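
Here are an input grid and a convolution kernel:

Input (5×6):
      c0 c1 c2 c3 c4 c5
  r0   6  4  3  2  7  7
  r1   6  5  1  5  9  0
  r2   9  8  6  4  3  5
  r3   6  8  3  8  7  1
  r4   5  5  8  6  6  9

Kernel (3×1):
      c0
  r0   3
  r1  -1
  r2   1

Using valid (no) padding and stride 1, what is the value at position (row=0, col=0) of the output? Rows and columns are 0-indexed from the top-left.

The receptive field on the input at this output position is [6 / 6 / 9]. Elementwise product with the kernel and sum: 6·3 + 6·-1 + 9·1.

21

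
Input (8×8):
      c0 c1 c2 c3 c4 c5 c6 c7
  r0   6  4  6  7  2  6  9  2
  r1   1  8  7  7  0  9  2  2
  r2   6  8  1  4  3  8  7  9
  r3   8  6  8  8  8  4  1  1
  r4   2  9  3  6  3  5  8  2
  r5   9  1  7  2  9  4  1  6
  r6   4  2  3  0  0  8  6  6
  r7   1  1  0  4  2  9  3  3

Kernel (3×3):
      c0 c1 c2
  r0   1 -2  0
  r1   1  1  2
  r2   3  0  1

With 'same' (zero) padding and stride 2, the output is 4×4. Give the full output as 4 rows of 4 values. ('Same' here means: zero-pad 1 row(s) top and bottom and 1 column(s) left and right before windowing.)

22 55 51 48
26 37 58 51
5 19 21 37
-9 -1 21 58

Output[0,0]: The receptive field on the zero-padded input at this output position is [0 0 0 / 0 6 4 / 0 1 8]. Elementwise product with the kernel and sum: 0·1 + 0·-2 + 0·1 + 6·1 + 4·2 + 0·3 + 8·1.
Output[0,1]: The receptive field on the zero-padded input at this output position is [0 0 0 / 4 6 7 / 8 7 7]. Elementwise product with the kernel and sum: 0·1 + 0·-2 + 4·1 + 6·1 + 7·2 + 8·3 + 7·1.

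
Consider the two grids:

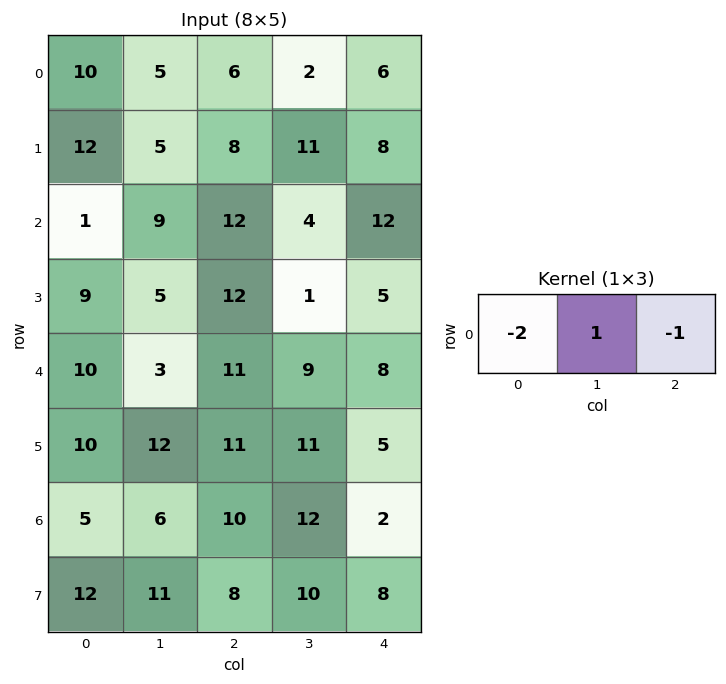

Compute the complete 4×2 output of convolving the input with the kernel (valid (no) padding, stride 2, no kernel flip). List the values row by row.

-21 -16
-5 -32
-28 -21
-14 -10

Output[0,0]: The receptive field on the input at this output position is [10 5 6]. Elementwise product with the kernel and sum: 10·-2 + 5·1 + 6·-1.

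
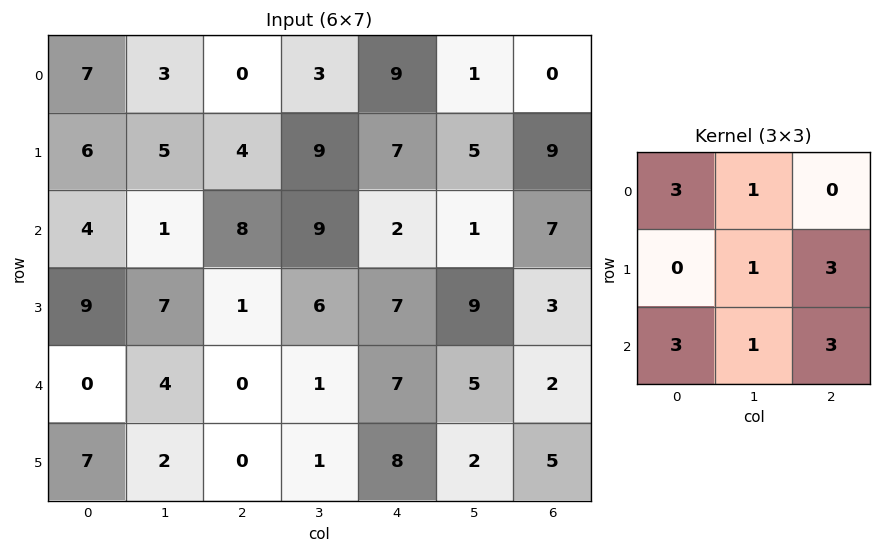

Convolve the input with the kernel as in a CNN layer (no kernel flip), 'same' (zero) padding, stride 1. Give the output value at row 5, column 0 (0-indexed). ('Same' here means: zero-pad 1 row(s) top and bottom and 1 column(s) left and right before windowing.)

The receptive field on the zero-padded input at this output position is [0 0 4 / 0 7 2 / 0 0 0]. Elementwise product with the kernel and sum: 0·3 + 0·1 + 7·1 + 2·3 + 0·3 + 0·1 + 0·3.

13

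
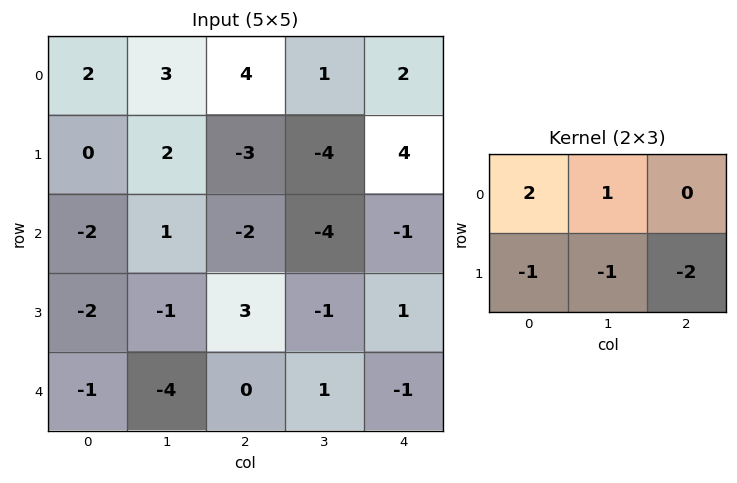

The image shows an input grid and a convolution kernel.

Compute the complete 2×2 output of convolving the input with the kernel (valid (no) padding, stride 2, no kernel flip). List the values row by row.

Output[0,0]: The receptive field on the input at this output position is [2 3 4 / 0 2 -3]. Elementwise product with the kernel and sum: 2·2 + 3·1 + 0·-1 + 2·-1 + -3·-2.
Output[0,1]: The receptive field on the input at this output position is [4 1 2 / -3 -4 4]. Elementwise product with the kernel and sum: 4·2 + 1·1 + -3·-1 + -4·-1 + 4·-2.

11 8
-6 -12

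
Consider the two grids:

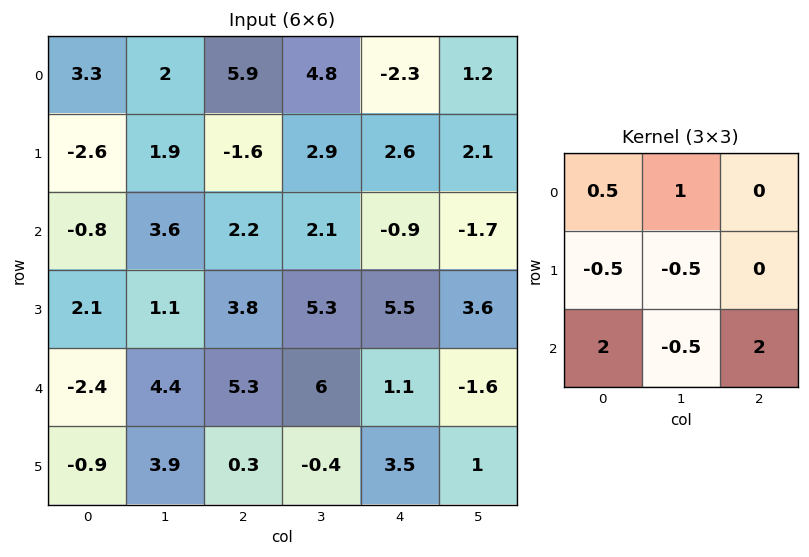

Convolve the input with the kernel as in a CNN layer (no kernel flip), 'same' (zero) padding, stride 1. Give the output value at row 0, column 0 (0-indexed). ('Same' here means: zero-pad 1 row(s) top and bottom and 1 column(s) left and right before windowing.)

The receptive field on the zero-padded input at this output position is [0 0 0 / 0 3.3 2 / 0 -2.6 1.9]. Elementwise product with the kernel and sum: 0·0.5 + 0·1 + 0·-0.5 + 3.3·-0.5 + 0·2 + -2.6·-0.5 + 1.9·2.

3.45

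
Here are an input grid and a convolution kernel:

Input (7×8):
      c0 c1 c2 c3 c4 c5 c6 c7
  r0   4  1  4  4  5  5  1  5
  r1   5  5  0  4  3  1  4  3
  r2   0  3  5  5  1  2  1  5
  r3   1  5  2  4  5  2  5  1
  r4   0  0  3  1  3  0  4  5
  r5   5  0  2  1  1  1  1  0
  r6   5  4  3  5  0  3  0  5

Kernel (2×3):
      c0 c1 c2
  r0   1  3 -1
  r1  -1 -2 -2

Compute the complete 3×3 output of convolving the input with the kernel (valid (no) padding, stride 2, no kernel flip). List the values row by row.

Output[0,0]: The receptive field on the input at this output position is [4 1 4 / 5 5 0]. Elementwise product with the kernel and sum: 4·1 + 1·3 + 4·-1 + 5·-1 + 5·-2 + 0·-2.
Output[0,1]: The receptive field on the input at this output position is [4 4 5 / 0 4 3]. Elementwise product with the kernel and sum: 4·1 + 4·3 + 5·-1 + 0·-1 + 4·-2 + 3·-2.

-12 -3 6
-11 -1 -13
-12 -3 -6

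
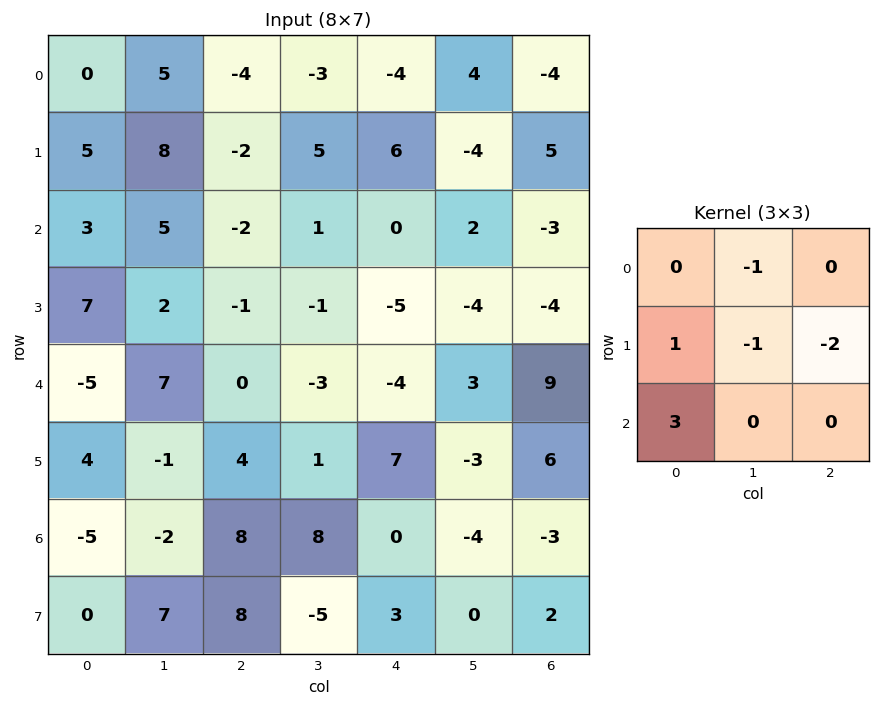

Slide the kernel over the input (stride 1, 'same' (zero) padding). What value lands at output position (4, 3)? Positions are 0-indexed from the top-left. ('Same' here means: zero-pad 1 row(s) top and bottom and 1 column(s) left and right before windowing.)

The receptive field on the zero-padded input at this output position is [-1 -1 -5 / 0 -3 -4 / 4 1 7]. Elementwise product with the kernel and sum: -1·-1 + 0·1 + -3·-1 + -4·-2 + 4·3.

24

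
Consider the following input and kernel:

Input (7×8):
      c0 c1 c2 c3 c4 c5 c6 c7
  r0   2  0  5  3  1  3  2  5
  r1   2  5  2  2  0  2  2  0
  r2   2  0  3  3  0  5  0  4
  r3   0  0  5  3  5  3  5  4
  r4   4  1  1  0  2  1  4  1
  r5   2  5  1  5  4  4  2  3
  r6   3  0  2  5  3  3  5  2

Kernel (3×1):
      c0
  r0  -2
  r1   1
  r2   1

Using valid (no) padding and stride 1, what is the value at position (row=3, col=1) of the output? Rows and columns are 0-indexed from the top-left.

6

The receptive field on the input at this output position is [0 / 1 / 5]. Elementwise product with the kernel and sum: 0·-2 + 1·1 + 5·1.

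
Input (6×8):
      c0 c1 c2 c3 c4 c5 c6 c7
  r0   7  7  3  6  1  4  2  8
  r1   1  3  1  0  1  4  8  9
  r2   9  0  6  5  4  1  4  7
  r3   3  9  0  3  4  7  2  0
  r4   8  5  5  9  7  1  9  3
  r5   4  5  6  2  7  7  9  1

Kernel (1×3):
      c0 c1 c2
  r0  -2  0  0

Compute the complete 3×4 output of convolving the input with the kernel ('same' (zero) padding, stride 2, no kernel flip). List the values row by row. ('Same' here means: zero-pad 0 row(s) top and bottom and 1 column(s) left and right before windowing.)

0 -14 -12 -8
0 0 -10 -2
0 -10 -18 -2

Output[0,0]: The receptive field on the zero-padded input at this output position is [0 7 7]. Elementwise product with the kernel and sum: 0·-2.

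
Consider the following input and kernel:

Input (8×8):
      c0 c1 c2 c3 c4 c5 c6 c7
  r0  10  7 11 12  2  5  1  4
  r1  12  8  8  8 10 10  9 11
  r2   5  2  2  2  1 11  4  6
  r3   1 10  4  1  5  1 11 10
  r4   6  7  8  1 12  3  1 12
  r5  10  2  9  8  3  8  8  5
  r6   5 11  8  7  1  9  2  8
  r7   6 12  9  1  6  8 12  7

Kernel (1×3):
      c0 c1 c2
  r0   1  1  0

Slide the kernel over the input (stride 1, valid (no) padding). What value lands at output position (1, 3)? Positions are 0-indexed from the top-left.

18

The receptive field on the input at this output position is [8 10 10]. Elementwise product with the kernel and sum: 8·1 + 10·1.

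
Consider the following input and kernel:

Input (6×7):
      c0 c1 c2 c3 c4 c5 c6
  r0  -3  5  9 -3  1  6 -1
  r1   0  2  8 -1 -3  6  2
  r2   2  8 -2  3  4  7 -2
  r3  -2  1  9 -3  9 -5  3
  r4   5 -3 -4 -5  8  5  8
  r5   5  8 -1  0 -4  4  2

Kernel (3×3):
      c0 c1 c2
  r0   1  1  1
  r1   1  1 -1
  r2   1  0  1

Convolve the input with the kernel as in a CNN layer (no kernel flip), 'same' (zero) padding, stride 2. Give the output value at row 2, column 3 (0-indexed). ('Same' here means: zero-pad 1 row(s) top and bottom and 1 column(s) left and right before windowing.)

The receptive field on the zero-padded input at this output position is [-5 3 0 / 5 8 0 / 4 2 0]. Elementwise product with the kernel and sum: -5·1 + 3·1 + 0·1 + 5·1 + 8·1 + 0·-1 + 4·1 + 0·1.

15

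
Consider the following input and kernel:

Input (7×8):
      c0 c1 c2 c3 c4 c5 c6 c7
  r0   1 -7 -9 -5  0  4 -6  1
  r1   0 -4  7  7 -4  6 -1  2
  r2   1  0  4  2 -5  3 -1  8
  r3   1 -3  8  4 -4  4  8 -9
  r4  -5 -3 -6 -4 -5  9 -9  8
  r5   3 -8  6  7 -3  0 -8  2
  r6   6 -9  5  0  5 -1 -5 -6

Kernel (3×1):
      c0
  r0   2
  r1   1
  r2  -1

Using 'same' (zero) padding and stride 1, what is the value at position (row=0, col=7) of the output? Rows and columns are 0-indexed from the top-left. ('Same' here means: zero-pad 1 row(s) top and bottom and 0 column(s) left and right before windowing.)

-1

The receptive field on the zero-padded input at this output position is [0 / 1 / 2]. Elementwise product with the kernel and sum: 0·2 + 1·1 + 2·-1.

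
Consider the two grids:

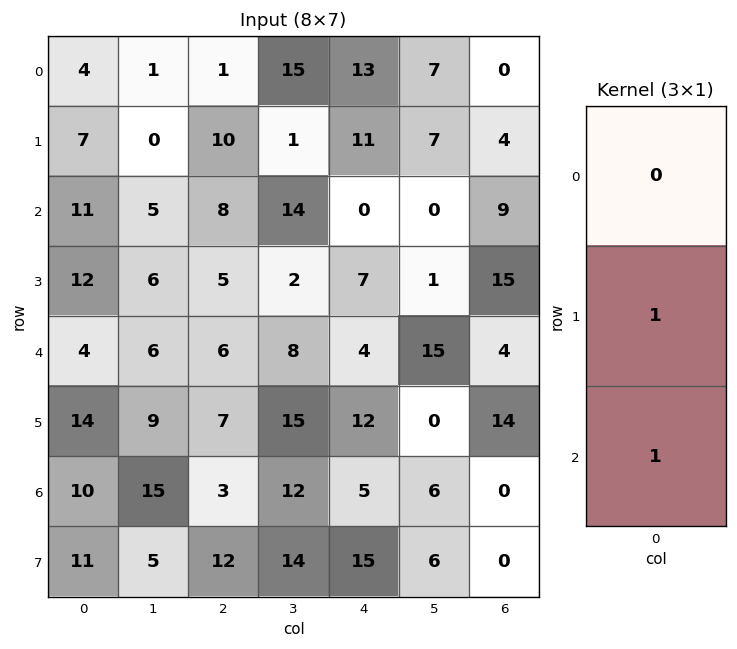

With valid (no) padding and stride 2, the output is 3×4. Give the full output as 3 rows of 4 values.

18 18 11 13
16 11 11 19
24 10 17 14

Output[0,0]: The receptive field on the input at this output position is [4 / 7 / 11]. Elementwise product with the kernel and sum: 7·1 + 11·1.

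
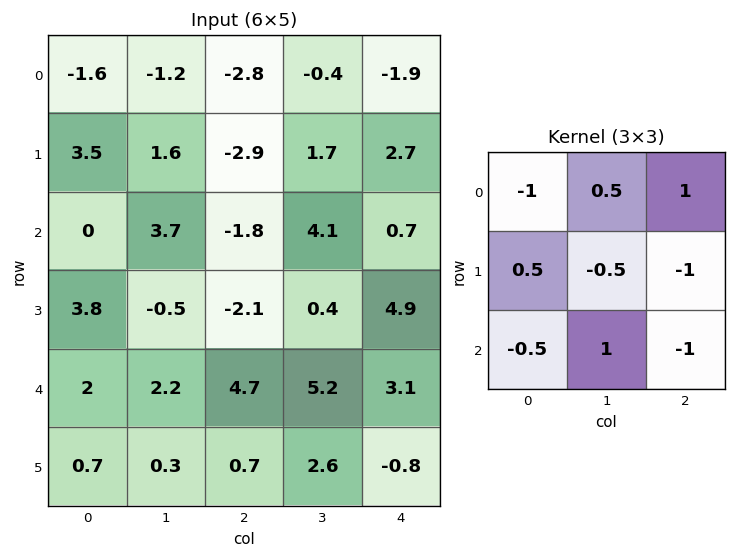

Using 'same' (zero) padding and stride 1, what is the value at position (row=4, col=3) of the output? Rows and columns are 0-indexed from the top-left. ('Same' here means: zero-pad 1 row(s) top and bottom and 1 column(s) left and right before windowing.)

6.9

The receptive field on the zero-padded input at this output position is [-2.1 0.4 4.9 / 4.7 5.2 3.1 / 0.7 2.6 -0.8]. Elementwise product with the kernel and sum: -2.1·-1 + 0.4·0.5 + 4.9·1 + 4.7·0.5 + 5.2·-0.5 + 3.1·-1 + 0.7·-0.5 + 2.6·1 + -0.8·-1.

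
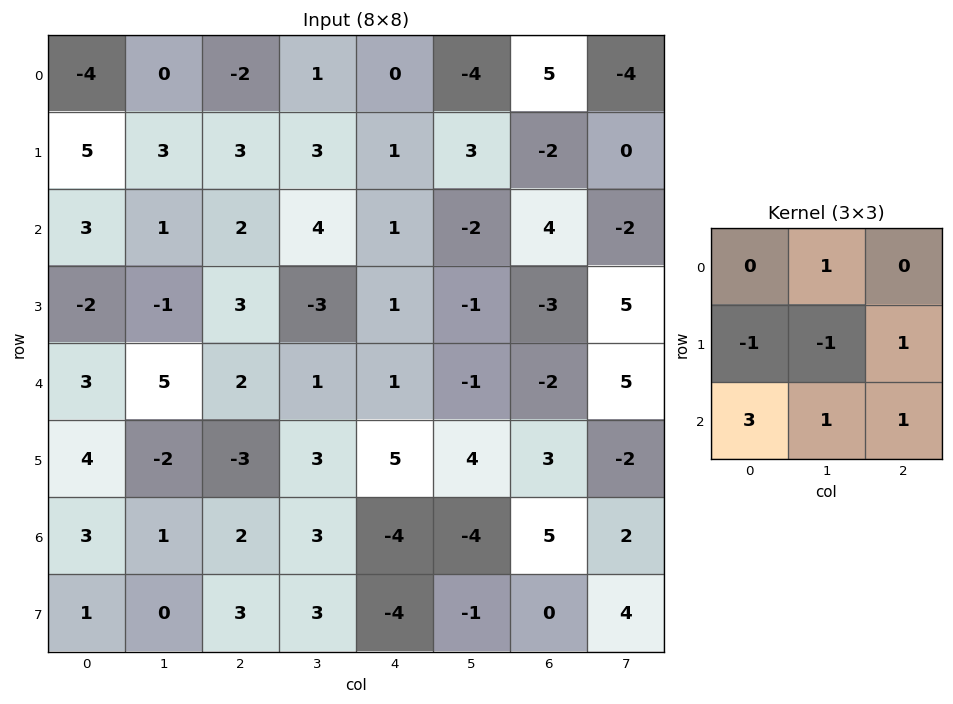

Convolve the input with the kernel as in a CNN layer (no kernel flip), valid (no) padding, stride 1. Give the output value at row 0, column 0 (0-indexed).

7

The receptive field on the input at this output position is [-4 0 -2 / 5 3 3 / 3 1 2]. Elementwise product with the kernel and sum: 0·1 + 5·-1 + 3·-1 + 3·1 + 3·3 + 1·1 + 2·1.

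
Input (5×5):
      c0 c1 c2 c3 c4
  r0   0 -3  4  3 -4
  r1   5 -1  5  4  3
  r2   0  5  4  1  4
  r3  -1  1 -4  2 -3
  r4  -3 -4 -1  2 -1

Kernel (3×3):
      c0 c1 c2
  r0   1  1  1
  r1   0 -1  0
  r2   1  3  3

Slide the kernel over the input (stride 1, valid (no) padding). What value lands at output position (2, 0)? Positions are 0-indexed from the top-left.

The receptive field on the input at this output position is [0 5 4 / -1 1 -4 / -3 -4 -1]. Elementwise product with the kernel and sum: 0·1 + 5·1 + 4·1 + 1·-1 + -3·1 + -4·3 + -1·3.

-10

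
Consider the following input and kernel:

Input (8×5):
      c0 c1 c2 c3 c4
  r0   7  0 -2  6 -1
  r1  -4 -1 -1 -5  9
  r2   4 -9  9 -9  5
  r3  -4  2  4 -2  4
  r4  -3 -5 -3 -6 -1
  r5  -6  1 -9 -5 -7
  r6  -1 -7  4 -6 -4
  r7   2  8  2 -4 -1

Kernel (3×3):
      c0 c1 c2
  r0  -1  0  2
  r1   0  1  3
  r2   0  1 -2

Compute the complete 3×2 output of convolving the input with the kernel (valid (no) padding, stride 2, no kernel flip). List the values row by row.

Output[0,0]: The receptive field on the input at this output position is [7 0 -2 / -4 -1 -1 / 4 -9 9]. Elementwise product with the kernel and sum: 7·-1 + -2·2 + -1·1 + -1·3 + -9·1 + 9·-2.
Output[0,1]: The receptive field on the input at this output position is [-2 6 -1 / -1 -5 9 / 9 -9 5]. Elementwise product with the kernel and sum: -2·-1 + -1·2 + -5·1 + 9·3 + -9·1 + 5·-2.

-42 3
29 7
-44 -23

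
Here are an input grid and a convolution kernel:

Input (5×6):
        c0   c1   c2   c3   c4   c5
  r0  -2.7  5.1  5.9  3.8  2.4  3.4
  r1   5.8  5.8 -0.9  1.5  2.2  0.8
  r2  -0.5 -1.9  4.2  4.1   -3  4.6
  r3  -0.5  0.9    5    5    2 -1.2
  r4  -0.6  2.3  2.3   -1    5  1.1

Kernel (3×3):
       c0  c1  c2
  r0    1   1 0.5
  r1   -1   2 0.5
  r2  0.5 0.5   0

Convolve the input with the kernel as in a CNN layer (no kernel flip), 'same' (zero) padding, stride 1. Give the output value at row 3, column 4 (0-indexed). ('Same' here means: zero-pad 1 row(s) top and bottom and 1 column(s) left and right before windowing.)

3.8

The receptive field on the zero-padded input at this output position is [4.1 -3 4.6 / 5 2 -1.2 / -1 5 1.1]. Elementwise product with the kernel and sum: 4.1·1 + -3·1 + 4.6·0.5 + 5·-1 + 2·2 + -1.2·0.5 + -1·0.5 + 5·0.5.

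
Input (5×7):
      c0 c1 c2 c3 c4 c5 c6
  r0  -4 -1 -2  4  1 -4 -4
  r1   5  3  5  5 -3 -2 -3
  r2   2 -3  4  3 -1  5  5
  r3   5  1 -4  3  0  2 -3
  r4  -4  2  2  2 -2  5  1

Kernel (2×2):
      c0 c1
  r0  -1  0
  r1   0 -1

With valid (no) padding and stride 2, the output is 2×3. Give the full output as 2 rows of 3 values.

1 -3 1
-3 -7 -1

Output[0,0]: The receptive field on the input at this output position is [-4 -1 / 5 3]. Elementwise product with the kernel and sum: -4·-1 + 3·-1.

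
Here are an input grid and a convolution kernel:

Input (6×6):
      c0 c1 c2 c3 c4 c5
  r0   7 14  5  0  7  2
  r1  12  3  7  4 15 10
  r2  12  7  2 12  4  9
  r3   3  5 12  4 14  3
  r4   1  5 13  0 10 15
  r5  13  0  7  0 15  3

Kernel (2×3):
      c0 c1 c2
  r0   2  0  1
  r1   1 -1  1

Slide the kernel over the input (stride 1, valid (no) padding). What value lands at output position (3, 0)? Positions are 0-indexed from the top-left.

27

The receptive field on the input at this output position is [3 5 12 / 1 5 13]. Elementwise product with the kernel and sum: 3·2 + 12·1 + 1·1 + 5·-1 + 13·1.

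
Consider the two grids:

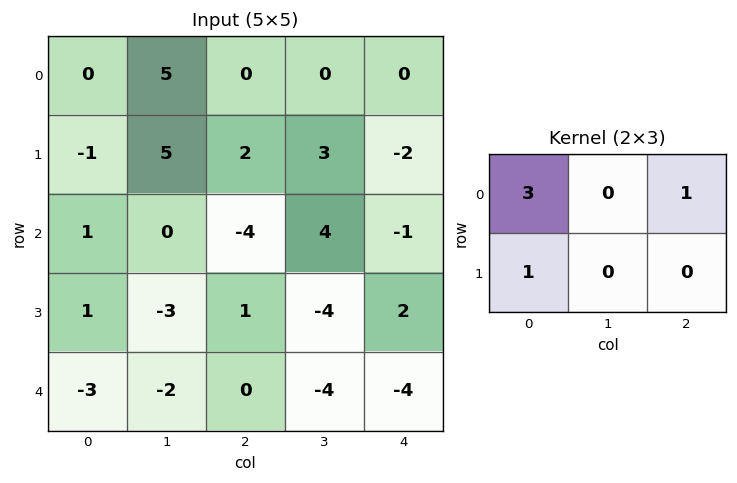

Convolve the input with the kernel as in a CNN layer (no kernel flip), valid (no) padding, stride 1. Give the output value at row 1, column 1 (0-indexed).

The receptive field on the input at this output position is [5 2 3 / 0 -4 4]. Elementwise product with the kernel and sum: 5·3 + 3·1 + 0·1.

18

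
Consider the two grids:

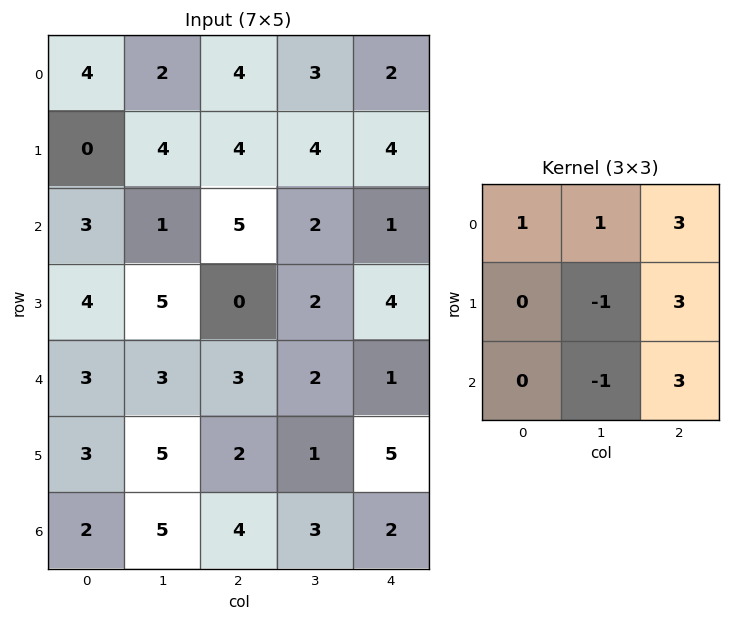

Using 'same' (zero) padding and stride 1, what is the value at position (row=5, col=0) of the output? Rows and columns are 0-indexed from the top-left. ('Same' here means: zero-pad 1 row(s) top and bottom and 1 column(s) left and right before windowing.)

The receptive field on the zero-padded input at this output position is [0 3 3 / 0 3 5 / 0 2 5]. Elementwise product with the kernel and sum: 0·1 + 3·1 + 3·3 + 3·-1 + 5·3 + 2·-1 + 5·3.

37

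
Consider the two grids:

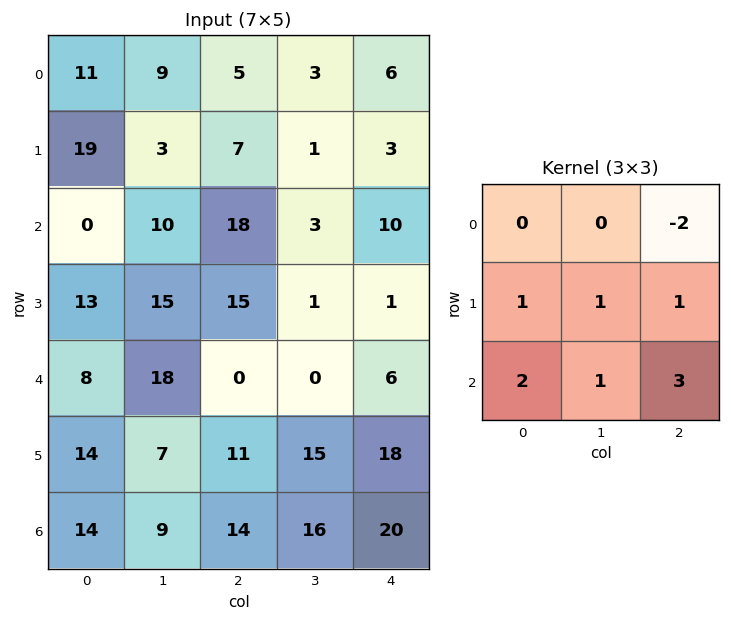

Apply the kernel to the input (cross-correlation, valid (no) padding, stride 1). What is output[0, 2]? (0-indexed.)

68

The receptive field on the input at this output position is [5 3 6 / 7 1 3 / 18 3 10]. Elementwise product with the kernel and sum: 6·-2 + 7·1 + 1·1 + 3·1 + 18·2 + 3·1 + 10·3.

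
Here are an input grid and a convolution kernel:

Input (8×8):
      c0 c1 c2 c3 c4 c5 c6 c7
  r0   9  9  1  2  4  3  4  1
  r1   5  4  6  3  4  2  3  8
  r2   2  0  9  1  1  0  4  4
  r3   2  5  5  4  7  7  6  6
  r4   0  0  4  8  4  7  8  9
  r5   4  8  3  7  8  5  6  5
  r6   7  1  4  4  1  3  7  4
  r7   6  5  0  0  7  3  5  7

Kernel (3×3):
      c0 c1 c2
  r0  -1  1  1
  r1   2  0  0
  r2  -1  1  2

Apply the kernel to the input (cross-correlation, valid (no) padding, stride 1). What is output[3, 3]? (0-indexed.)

The receptive field on the input at this output position is [4 7 7 / 8 4 7 / 7 8 5]. Elementwise product with the kernel and sum: 4·-1 + 7·1 + 7·1 + 8·2 + 7·-1 + 8·1 + 5·2.

37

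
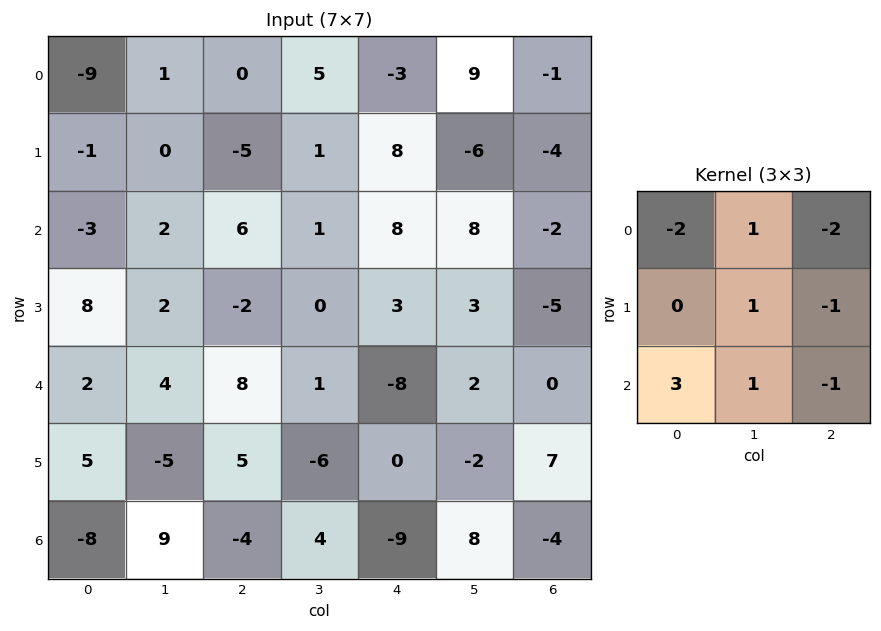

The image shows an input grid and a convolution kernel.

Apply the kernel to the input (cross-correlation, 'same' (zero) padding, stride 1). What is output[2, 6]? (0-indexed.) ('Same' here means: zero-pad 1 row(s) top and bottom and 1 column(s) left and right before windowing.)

The receptive field on the zero-padded input at this output position is [-6 -4 0 / 8 -2 0 / 3 -5 0]. Elementwise product with the kernel and sum: -6·-2 + -4·1 + 0·-2 + -2·1 + 0·-1 + 3·3 + -5·1 + 0·-1.

10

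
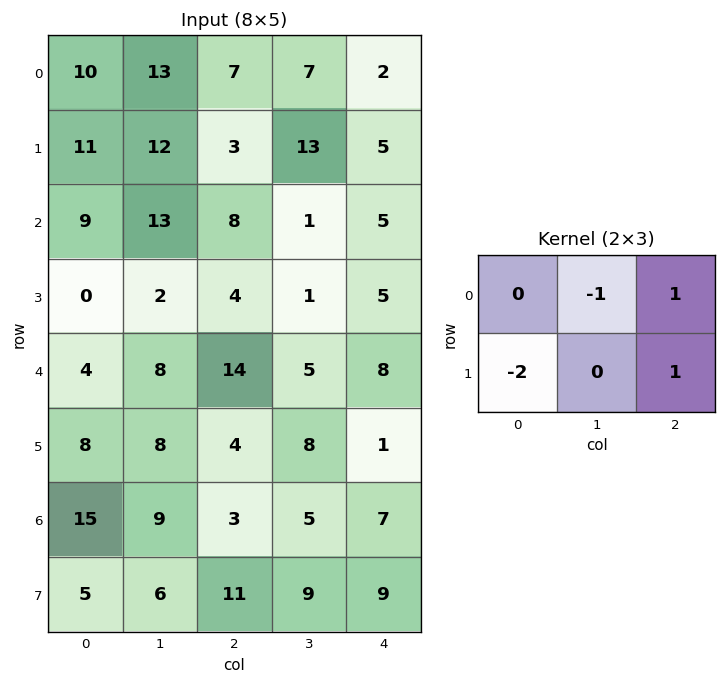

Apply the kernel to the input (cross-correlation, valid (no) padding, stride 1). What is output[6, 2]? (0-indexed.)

The receptive field on the input at this output position is [3 5 7 / 11 9 9]. Elementwise product with the kernel and sum: 5·-1 + 7·1 + 11·-2 + 9·1.

-11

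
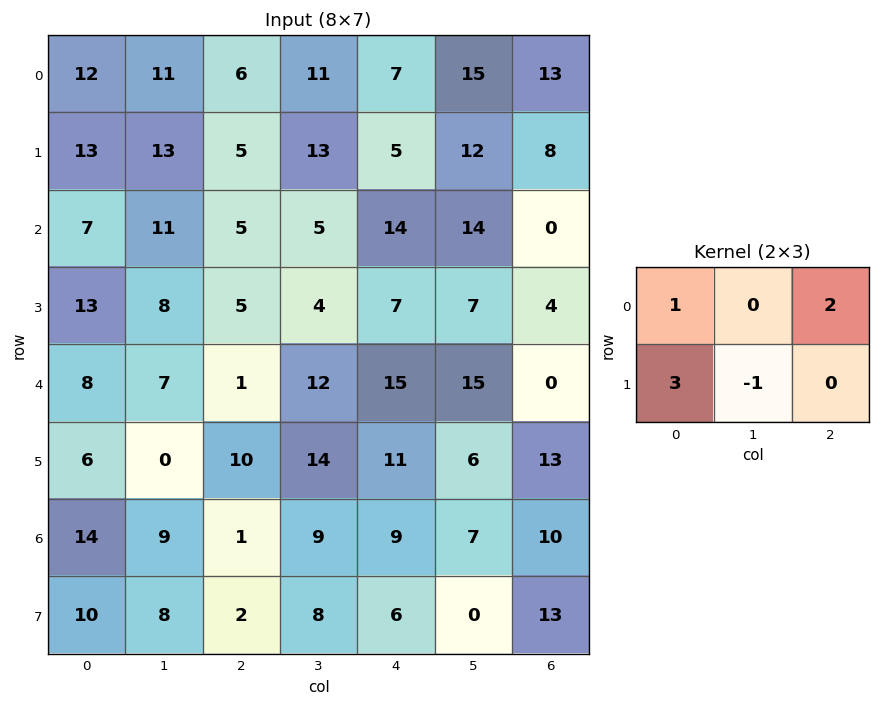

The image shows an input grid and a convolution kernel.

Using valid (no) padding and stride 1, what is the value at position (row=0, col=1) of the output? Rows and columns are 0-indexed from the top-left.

67

The receptive field on the input at this output position is [11 6 11 / 13 5 13]. Elementwise product with the kernel and sum: 11·1 + 11·2 + 13·3 + 5·-1.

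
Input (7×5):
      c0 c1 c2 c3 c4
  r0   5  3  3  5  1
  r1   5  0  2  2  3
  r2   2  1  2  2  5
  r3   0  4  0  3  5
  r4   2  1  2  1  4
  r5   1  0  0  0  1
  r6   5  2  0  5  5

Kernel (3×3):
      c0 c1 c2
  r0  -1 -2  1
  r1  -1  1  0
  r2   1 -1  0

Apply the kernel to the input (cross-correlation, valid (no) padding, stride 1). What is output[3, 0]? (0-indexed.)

The receptive field on the input at this output position is [0 4 0 / 2 1 2 / 1 0 0]. Elementwise product with the kernel and sum: 0·-1 + 4·-2 + 0·1 + 2·-1 + 1·1 + 1·1 + 0·-1.

-8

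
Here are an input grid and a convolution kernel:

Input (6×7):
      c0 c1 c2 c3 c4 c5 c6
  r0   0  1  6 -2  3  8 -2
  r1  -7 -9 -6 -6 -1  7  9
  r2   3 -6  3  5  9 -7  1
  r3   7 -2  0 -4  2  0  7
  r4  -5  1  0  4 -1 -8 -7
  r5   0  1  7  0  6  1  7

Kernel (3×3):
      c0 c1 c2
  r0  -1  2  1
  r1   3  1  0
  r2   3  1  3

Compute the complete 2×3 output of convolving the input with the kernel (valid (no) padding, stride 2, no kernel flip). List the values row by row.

-10 10 38
-7 13 -48

Output[0,0]: The receptive field on the input at this output position is [0 1 6 / -7 -9 -6 / 3 -6 3]. Elementwise product with the kernel and sum: 0·-1 + 1·2 + 6·1 + -7·3 + -9·1 + 3·3 + -6·1 + 3·3.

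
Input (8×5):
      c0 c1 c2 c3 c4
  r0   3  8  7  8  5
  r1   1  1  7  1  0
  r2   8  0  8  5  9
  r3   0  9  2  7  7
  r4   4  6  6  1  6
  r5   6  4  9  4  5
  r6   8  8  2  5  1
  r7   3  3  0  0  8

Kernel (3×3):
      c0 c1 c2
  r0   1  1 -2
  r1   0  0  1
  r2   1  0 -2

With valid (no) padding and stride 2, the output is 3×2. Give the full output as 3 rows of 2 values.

-4 -5
-14 -4
11 0

Output[0,0]: The receptive field on the input at this output position is [3 8 7 / 1 1 7 / 8 0 8]. Elementwise product with the kernel and sum: 3·1 + 8·1 + 7·-2 + 7·1 + 8·1 + 8·-2.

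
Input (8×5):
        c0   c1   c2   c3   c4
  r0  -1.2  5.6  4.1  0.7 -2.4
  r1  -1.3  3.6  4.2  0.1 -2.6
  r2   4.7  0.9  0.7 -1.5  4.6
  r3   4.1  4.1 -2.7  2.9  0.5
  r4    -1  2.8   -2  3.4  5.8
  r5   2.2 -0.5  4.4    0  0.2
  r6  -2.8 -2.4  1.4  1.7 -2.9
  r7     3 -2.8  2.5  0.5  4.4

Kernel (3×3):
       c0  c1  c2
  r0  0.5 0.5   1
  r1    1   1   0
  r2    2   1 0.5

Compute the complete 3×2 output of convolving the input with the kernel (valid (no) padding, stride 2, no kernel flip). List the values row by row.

19.25 6.5
11.5 6.7
-6.7 13.95

Output[0,0]: The receptive field on the input at this output position is [-1.2 5.6 4.1 / -1.3 3.6 4.2 / 4.7 0.9 0.7]. Elementwise product with the kernel and sum: -1.2·0.5 + 5.6·0.5 + 4.1·1 + -1.3·1 + 3.6·1 + 4.7·2 + 0.9·1 + 0.7·0.5.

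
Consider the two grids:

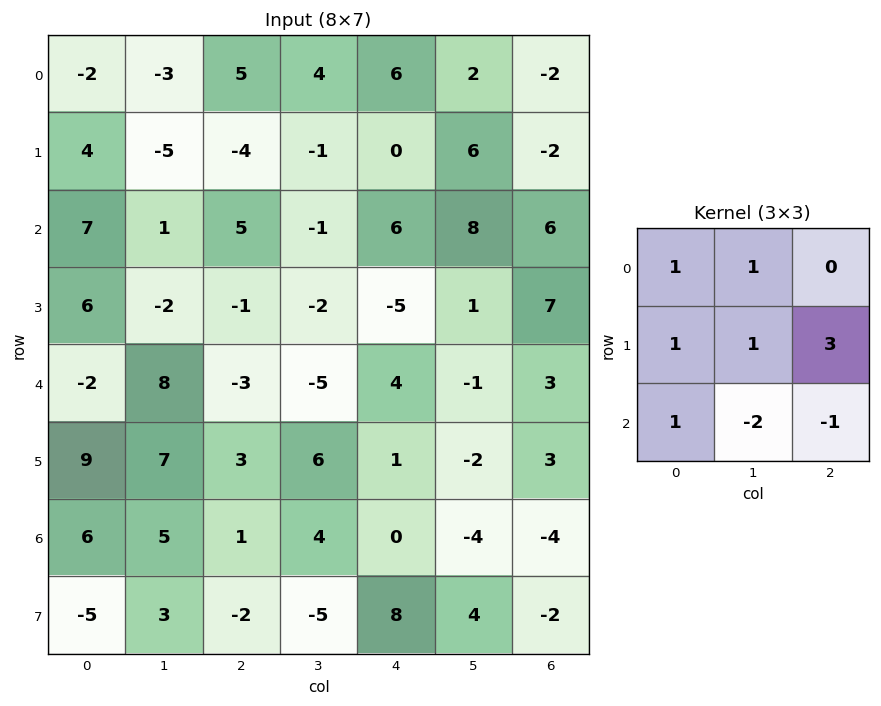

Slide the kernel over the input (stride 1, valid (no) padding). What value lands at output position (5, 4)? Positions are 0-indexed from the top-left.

-15

The receptive field on the input at this output position is [1 -2 3 / 0 -4 -4 / 8 4 -2]. Elementwise product with the kernel and sum: 1·1 + -2·1 + 0·1 + -4·1 + -4·3 + 8·1 + 4·-2 + -2·-1.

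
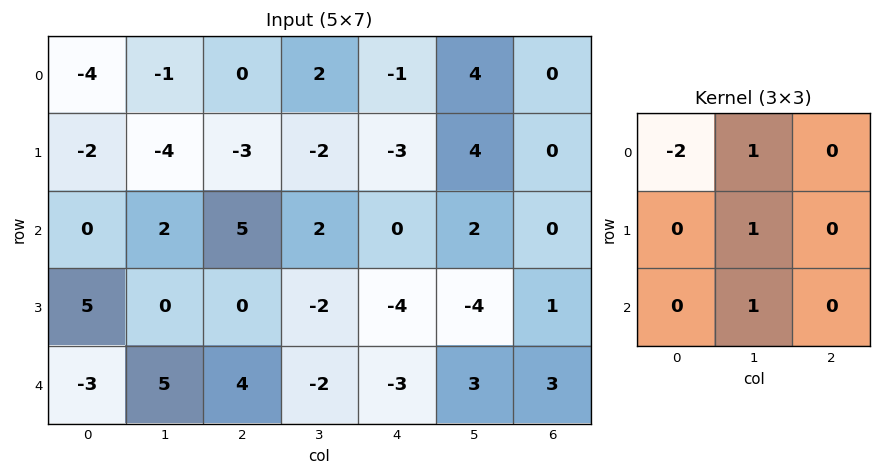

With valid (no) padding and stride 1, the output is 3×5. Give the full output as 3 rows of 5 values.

Output[0,0]: The receptive field on the input at this output position is [-4 -1 0 / -2 -4 -3 / 0 2 5]. Elementwise product with the kernel and sum: -4·-2 + -1·1 + -4·1 + 2·1.

5 4 2 -8 12
2 10 4 -3 8
7 5 -12 -11 1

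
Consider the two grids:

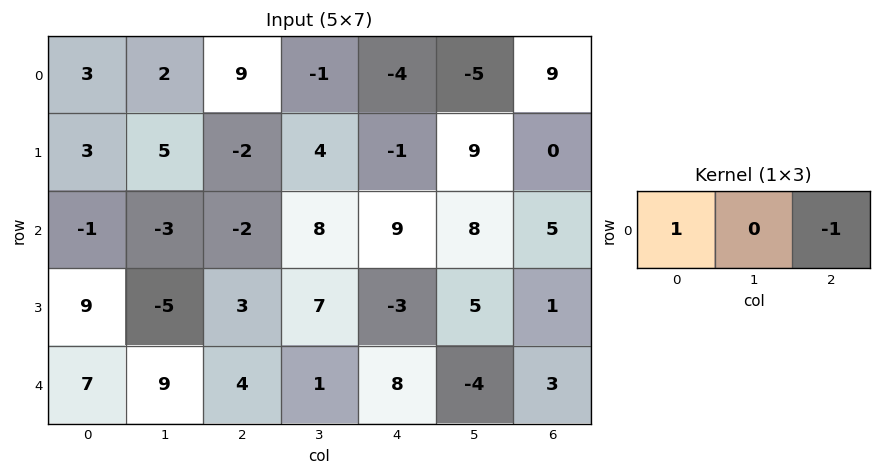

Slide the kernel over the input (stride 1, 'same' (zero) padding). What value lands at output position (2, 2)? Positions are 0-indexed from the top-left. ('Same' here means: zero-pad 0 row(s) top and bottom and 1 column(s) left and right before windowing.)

The receptive field on the zero-padded input at this output position is [-3 -2 8]. Elementwise product with the kernel and sum: -3·1 + 8·-1.

-11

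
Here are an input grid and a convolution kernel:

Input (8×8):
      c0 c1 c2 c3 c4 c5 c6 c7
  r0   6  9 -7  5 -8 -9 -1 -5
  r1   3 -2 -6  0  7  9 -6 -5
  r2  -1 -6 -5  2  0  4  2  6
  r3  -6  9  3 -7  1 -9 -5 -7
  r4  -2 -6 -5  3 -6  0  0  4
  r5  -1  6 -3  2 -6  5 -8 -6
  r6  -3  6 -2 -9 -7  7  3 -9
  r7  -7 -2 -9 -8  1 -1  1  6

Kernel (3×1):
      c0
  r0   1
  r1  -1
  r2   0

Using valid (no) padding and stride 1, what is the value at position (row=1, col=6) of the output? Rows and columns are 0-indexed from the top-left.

The receptive field on the input at this output position is [-6 / 2 / -5]. Elementwise product with the kernel and sum: -6·1 + 2·-1.

-8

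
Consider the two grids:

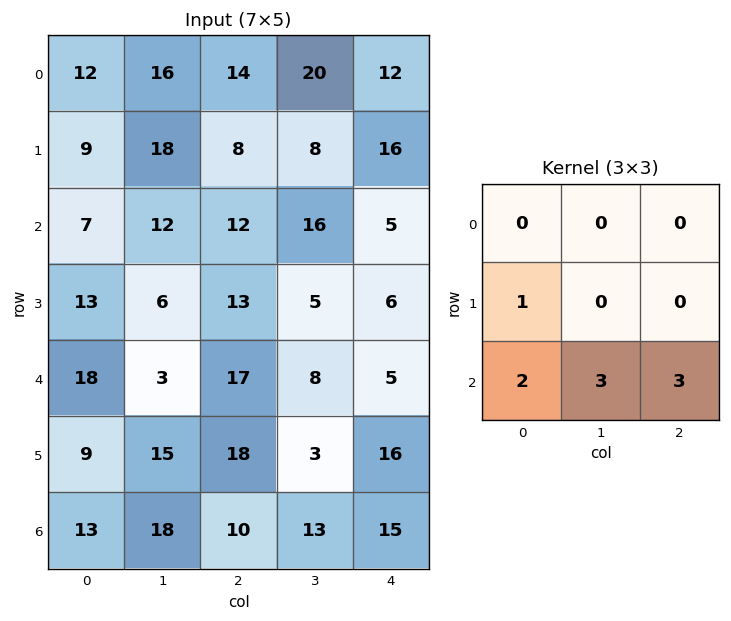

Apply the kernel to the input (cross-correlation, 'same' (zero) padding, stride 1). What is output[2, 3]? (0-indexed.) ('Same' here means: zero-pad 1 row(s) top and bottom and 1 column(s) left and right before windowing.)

The receptive field on the zero-padded input at this output position is [8 8 16 / 12 16 5 / 13 5 6]. Elementwise product with the kernel and sum: 12·1 + 13·2 + 5·3 + 6·3.

71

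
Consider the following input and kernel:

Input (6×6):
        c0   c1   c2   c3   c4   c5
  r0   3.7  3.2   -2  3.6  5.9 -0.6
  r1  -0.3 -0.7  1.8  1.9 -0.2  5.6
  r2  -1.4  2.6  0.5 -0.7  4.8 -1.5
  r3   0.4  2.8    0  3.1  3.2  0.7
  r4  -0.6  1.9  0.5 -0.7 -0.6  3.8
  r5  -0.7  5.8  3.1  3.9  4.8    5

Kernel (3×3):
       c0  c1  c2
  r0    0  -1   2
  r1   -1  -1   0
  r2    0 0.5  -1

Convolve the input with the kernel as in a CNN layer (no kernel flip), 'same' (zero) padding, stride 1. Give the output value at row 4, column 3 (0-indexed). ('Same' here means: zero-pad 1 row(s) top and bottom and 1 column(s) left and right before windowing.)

The receptive field on the zero-padded input at this output position is [0 3.1 3.2 / 0.5 -0.7 -0.6 / 3.1 3.9 4.8]. Elementwise product with the kernel and sum: 3.1·-1 + 3.2·2 + 0.5·-1 + -0.7·-1 + 3.9·0.5 + 4.8·-1.

0.65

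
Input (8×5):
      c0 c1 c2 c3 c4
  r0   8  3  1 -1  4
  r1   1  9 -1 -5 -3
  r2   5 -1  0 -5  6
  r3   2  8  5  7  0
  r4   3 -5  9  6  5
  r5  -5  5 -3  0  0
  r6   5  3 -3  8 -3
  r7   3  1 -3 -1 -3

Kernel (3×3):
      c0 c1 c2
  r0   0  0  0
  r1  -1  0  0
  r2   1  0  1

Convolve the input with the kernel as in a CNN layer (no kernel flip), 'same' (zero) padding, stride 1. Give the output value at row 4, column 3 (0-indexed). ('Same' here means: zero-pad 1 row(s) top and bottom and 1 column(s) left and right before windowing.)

-12

The receptive field on the zero-padded input at this output position is [5 7 0 / 9 6 5 / -3 0 0]. Elementwise product with the kernel and sum: 9·-1 + -3·1 + 0·1.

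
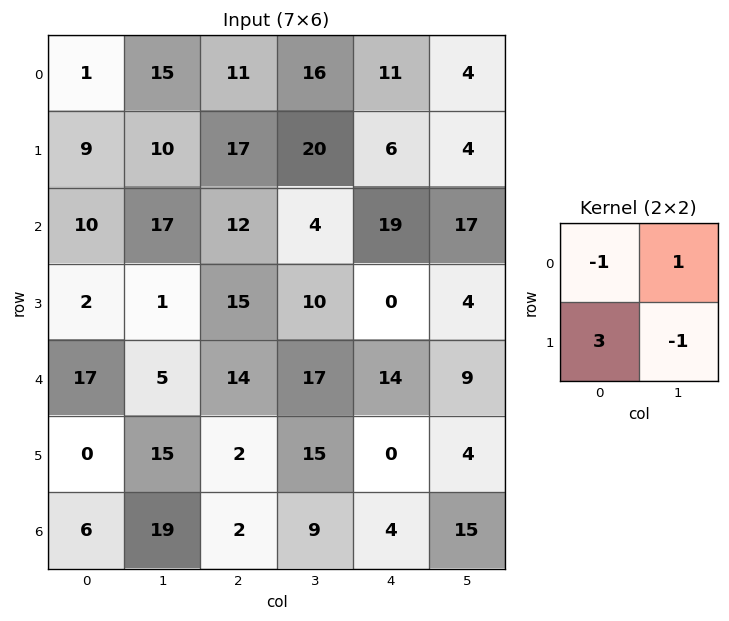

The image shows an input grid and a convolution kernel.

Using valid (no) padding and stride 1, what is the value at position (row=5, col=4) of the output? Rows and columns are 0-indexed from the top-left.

1

The receptive field on the input at this output position is [0 4 / 4 15]. Elementwise product with the kernel and sum: 0·-1 + 4·1 + 4·3 + 15·-1.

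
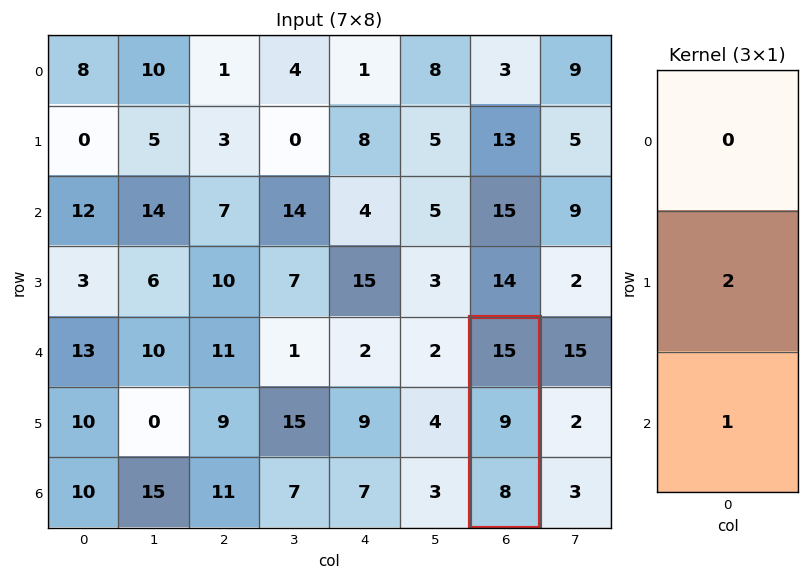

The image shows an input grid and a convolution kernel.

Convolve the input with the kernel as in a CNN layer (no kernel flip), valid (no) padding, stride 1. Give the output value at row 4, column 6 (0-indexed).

The receptive field on the input at this output position is [15 / 9 / 8]. Elementwise product with the kernel and sum: 9·2 + 8·1.

26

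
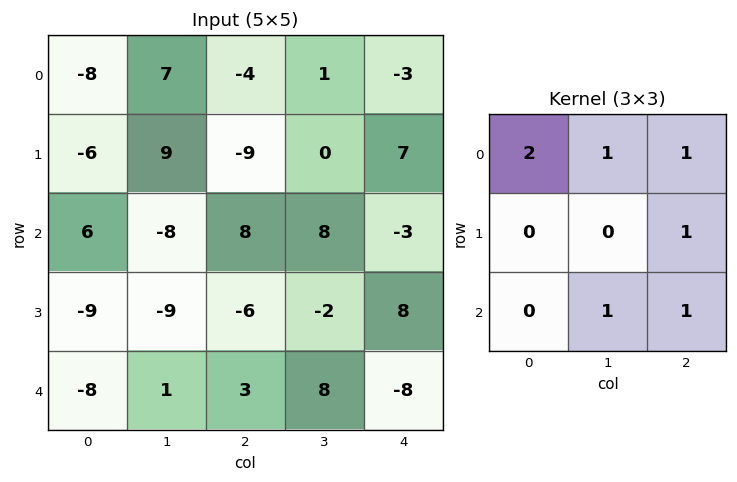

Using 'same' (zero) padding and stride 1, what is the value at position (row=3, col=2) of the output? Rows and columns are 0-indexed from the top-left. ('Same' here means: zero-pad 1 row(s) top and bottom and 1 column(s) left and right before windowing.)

9

The receptive field on the zero-padded input at this output position is [-8 8 8 / -9 -6 -2 / 1 3 8]. Elementwise product with the kernel and sum: -8·2 + 8·1 + 8·1 + -2·1 + 3·1 + 8·1.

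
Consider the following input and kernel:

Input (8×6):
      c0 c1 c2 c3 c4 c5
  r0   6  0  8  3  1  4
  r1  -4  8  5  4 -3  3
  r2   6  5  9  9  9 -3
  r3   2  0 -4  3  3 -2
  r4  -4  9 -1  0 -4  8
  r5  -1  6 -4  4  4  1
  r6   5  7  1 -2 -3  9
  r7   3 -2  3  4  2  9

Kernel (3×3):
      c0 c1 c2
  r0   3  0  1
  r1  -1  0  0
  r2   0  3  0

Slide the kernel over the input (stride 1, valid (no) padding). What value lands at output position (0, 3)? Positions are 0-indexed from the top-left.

The receptive field on the input at this output position is [3 1 4 / 4 -3 3 / 9 9 -3]. Elementwise product with the kernel and sum: 3·3 + 4·1 + 4·-1 + 9·3.

36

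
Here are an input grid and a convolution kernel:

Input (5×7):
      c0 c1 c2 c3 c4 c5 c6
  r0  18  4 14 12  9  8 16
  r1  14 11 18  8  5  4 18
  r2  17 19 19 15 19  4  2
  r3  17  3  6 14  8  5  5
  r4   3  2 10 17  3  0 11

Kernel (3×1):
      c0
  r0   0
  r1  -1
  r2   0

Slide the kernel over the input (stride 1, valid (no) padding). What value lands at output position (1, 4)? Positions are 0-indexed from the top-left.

-19

The receptive field on the input at this output position is [5 / 19 / 8]. Elementwise product with the kernel and sum: 19·-1.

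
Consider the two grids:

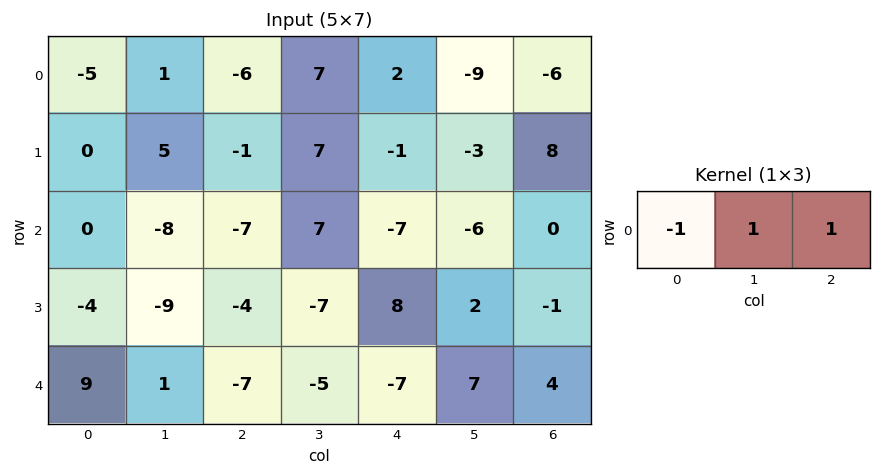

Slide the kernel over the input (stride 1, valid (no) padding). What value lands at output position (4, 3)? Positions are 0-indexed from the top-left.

5

The receptive field on the input at this output position is [-5 -7 7]. Elementwise product with the kernel and sum: -5·-1 + -7·1 + 7·1.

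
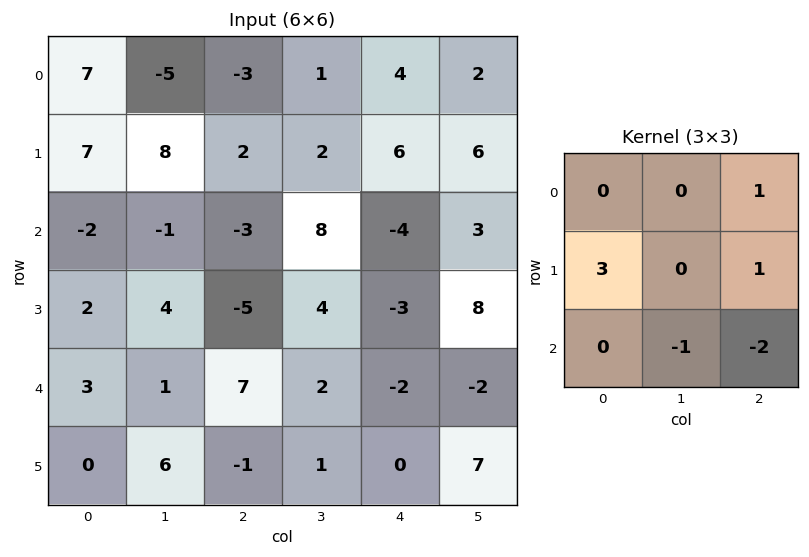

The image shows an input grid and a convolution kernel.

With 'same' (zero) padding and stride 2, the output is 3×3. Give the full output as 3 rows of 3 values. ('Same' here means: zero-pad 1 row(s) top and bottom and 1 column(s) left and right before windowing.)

-28 -20 -13
-3 4 20
-7 8 -2

Output[0,0]: The receptive field on the zero-padded input at this output position is [0 0 0 / 0 7 -5 / 0 7 8]. Elementwise product with the kernel and sum: 0·1 + 0·3 + -5·1 + 7·-1 + 8·-2.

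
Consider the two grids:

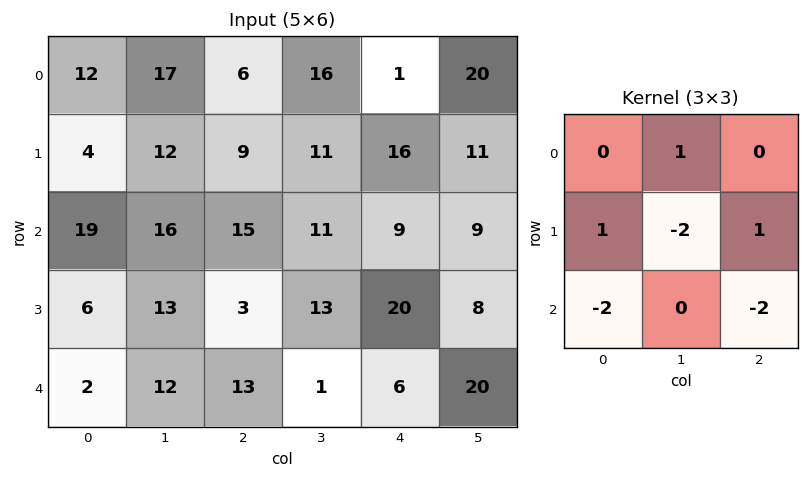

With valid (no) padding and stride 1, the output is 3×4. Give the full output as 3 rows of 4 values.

-62 -43 -29 -49
-4 -46 -33 -24
-31 9 -30 -52

Output[0,0]: The receptive field on the input at this output position is [12 17 6 / 4 12 9 / 19 16 15]. Elementwise product with the kernel and sum: 17·1 + 4·1 + 12·-2 + 9·1 + 19·-2 + 15·-2.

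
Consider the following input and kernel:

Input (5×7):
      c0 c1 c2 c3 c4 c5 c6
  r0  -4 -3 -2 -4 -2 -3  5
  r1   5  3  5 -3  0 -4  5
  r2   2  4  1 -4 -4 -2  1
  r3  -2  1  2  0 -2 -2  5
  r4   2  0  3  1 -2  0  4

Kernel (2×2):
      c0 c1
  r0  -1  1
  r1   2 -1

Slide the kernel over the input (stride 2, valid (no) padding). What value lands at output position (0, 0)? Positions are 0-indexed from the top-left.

The receptive field on the input at this output position is [-4 -3 / 5 3]. Elementwise product with the kernel and sum: -4·-1 + -3·1 + 5·2 + 3·-1.

8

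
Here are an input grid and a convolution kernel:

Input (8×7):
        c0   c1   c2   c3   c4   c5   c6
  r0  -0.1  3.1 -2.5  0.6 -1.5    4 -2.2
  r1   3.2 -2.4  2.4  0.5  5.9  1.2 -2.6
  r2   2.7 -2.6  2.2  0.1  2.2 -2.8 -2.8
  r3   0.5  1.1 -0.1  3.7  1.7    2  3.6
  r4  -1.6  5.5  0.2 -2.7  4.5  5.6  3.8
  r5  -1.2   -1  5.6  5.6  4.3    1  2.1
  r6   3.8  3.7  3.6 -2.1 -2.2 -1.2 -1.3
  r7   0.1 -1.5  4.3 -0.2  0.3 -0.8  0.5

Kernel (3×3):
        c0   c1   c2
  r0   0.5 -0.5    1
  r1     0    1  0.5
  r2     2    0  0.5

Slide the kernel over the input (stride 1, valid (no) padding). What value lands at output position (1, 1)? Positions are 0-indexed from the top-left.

The receptive field on the input at this output position is [-2.4 2.4 0.5 / -2.6 2.2 0.1 / 1.1 -0.1 3.7]. Elementwise product with the kernel and sum: -2.4·0.5 + 2.4·-0.5 + 0.5·1 + 2.2·1 + 0.1·0.5 + 1.1·2 + 3.7·0.5.

4.4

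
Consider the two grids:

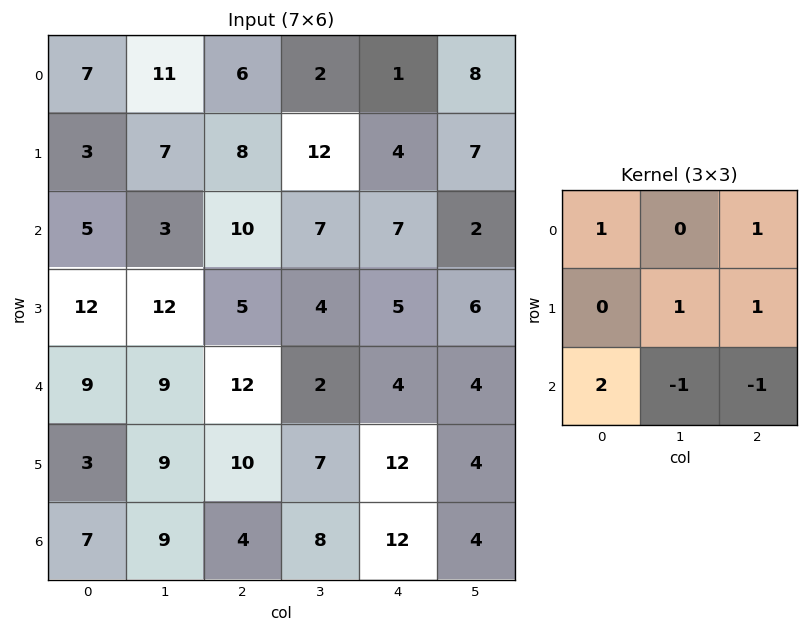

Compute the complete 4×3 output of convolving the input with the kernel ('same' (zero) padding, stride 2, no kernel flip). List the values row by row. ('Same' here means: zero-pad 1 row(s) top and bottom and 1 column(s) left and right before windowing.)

Output[0,0]: The receptive field on the zero-padded input at this output position is [0 0 0 / 0 7 11 / 0 3 7]. Elementwise product with the kernel and sum: 0·1 + 0·1 + 7·1 + 11·1 + 0·2 + 3·-1 + 7·-1.
Output[0,1]: The receptive field on the zero-padded input at this output position is [0 0 0 / 11 6 2 / 7 8 12]. Elementwise product with the kernel and sum: 0·1 + 0·1 + 6·1 + 2·1 + 7·2 + 8·-1 + 12·-1.

8 2 22
-9 51 25
18 31 16
25 28 27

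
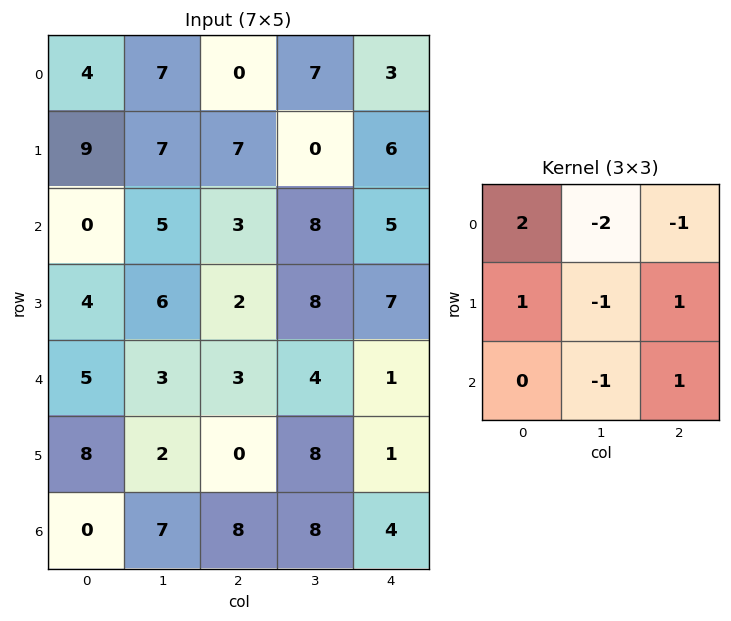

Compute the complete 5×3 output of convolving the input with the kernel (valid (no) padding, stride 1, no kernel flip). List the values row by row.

Output[0,0]: The receptive field on the input at this output position is [4 7 0 / 9 7 7 / 0 5 3]. Elementwise product with the kernel and sum: 4·2 + 7·-2 + 0·-1 + 9·1 + 7·-1 + 7·1 + 5·-1 + 3·1.

1 12 -7
-9 16 7
-13 9 -17
-3 12 -26
8 6 -14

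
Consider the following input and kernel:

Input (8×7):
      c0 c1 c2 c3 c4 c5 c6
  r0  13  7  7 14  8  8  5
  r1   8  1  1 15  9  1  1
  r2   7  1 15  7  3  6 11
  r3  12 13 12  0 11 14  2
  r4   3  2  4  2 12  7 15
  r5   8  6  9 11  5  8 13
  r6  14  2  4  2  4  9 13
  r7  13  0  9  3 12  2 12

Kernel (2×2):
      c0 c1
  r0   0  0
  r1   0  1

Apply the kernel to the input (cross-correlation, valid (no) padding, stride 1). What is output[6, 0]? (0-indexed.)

0

The receptive field on the input at this output position is [14 2 / 13 0]. Elementwise product with the kernel and sum: 0·1.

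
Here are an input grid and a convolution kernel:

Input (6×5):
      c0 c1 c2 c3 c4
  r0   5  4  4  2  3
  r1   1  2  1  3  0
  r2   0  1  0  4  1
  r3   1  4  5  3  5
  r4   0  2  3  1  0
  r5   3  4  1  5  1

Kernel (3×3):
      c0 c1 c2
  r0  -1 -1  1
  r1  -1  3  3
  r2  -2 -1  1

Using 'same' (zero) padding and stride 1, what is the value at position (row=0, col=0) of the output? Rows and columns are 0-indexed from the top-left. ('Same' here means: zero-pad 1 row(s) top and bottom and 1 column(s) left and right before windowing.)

The receptive field on the zero-padded input at this output position is [0 0 0 / 0 5 4 / 0 1 2]. Elementwise product with the kernel and sum: 0·-1 + 0·-1 + 0·1 + 0·-1 + 5·3 + 4·3 + 0·-2 + 1·-1 + 2·1.

28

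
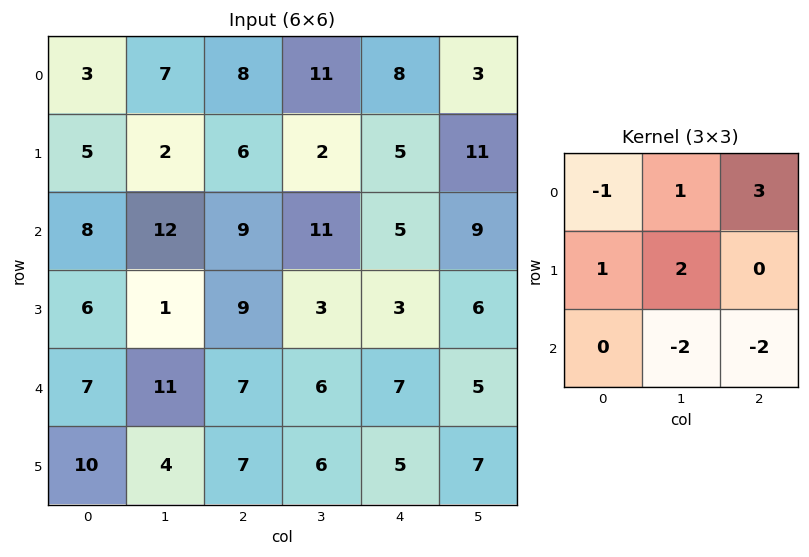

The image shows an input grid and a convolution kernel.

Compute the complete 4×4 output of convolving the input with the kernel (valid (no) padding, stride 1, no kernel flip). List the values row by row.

-5 8 5 -10
27 16 30 39
3 23 6 6
29 16 0 14

Output[0,0]: The receptive field on the input at this output position is [3 7 8 / 5 2 6 / 8 12 9]. Elementwise product with the kernel and sum: 3·-1 + 7·1 + 8·3 + 5·1 + 2·2 + 12·-2 + 9·-2.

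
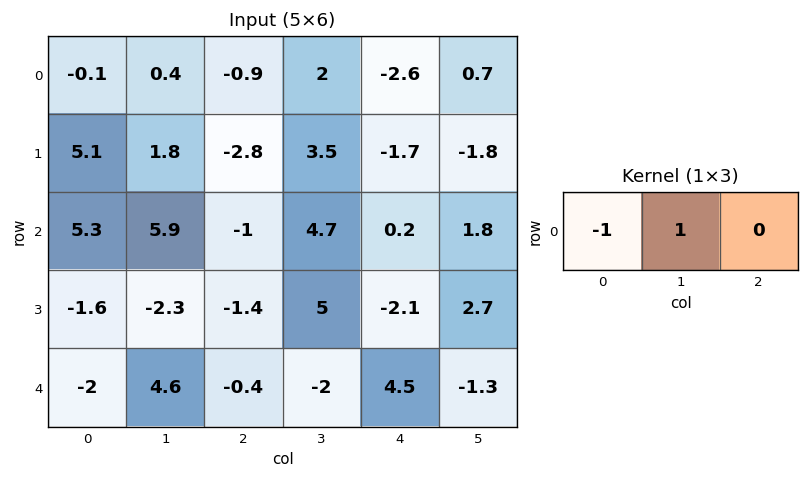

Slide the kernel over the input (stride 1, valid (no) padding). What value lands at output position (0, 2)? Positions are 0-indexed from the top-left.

2.9

The receptive field on the input at this output position is [-0.9 2 -2.6]. Elementwise product with the kernel and sum: -0.9·-1 + 2·1.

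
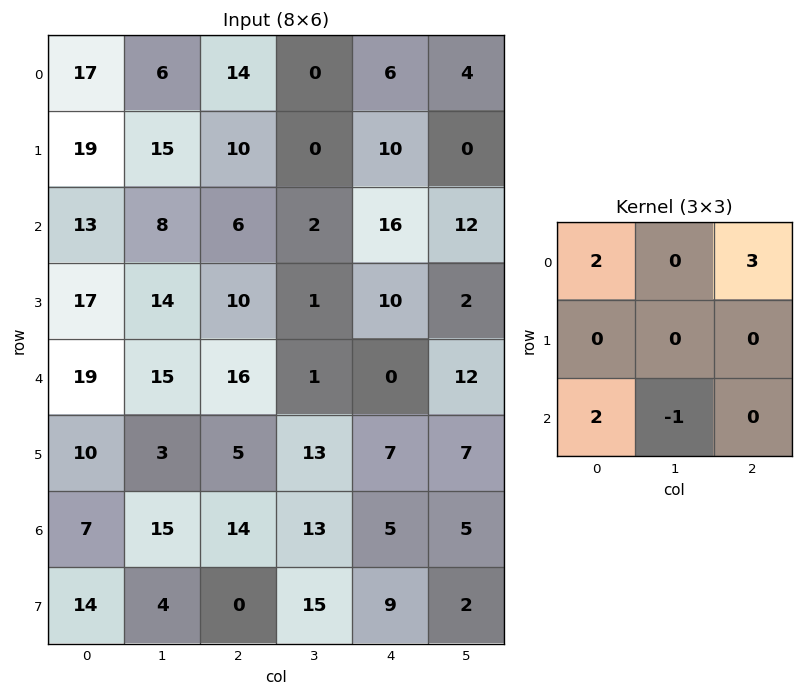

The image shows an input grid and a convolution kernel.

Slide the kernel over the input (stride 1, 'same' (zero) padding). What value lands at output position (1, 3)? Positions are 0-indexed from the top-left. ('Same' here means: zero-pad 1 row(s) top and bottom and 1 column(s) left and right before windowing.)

56

The receptive field on the zero-padded input at this output position is [14 0 6 / 10 0 10 / 6 2 16]. Elementwise product with the kernel and sum: 14·2 + 6·3 + 6·2 + 2·-1.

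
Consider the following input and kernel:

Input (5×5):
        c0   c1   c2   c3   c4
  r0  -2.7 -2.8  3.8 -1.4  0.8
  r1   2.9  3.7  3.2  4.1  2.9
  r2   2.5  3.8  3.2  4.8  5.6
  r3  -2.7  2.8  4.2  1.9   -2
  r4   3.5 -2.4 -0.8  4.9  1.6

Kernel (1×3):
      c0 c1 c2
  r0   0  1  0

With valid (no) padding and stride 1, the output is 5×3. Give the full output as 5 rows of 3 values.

-2.8 3.8 -1.4
3.7 3.2 4.1
3.8 3.2 4.8
2.8 4.2 1.9
-2.4 -0.8 4.9

Output[0,0]: The receptive field on the input at this output position is [-2.7 -2.8 3.8]. Elementwise product with the kernel and sum: -2.8·1.
Output[0,1]: The receptive field on the input at this output position is [-2.8 3.8 -1.4]. Elementwise product with the kernel and sum: 3.8·1.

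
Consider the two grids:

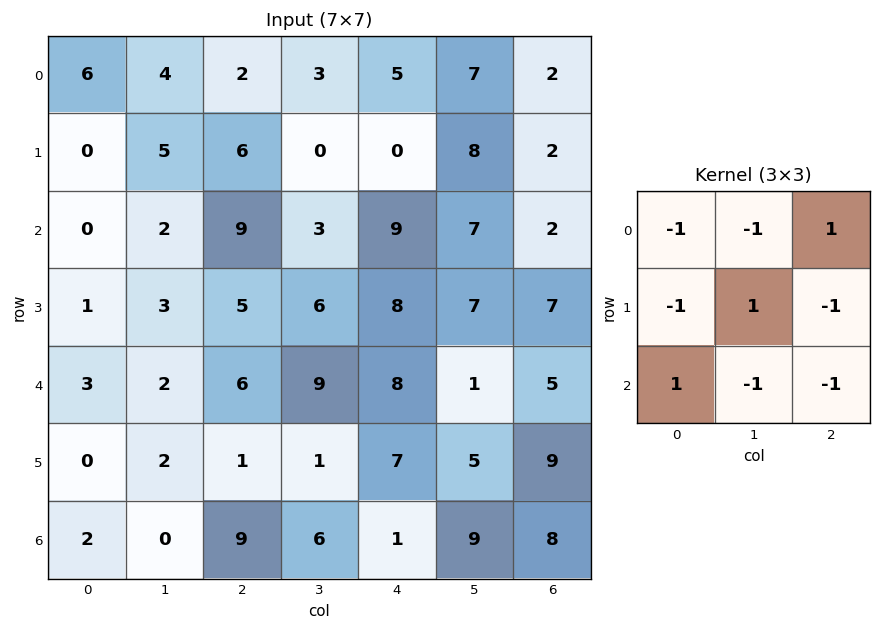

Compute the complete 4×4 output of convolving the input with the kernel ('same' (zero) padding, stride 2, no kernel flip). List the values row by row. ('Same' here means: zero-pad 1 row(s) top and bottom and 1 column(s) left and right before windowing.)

-3 -6 -13 1
-1 -15 -2 -15
1 -7 -20 -14
4 1 -17 -15

Output[0,0]: The receptive field on the zero-padded input at this output position is [0 0 0 / 0 6 4 / 0 0 5]. Elementwise product with the kernel and sum: 0·-1 + 0·-1 + 0·1 + 0·-1 + 6·1 + 4·-1 + 0·1 + 0·-1 + 5·-1.
Output[0,1]: The receptive field on the zero-padded input at this output position is [0 0 0 / 4 2 3 / 5 6 0]. Elementwise product with the kernel and sum: 0·-1 + 0·-1 + 0·1 + 4·-1 + 2·1 + 3·-1 + 5·1 + 6·-1 + 0·-1.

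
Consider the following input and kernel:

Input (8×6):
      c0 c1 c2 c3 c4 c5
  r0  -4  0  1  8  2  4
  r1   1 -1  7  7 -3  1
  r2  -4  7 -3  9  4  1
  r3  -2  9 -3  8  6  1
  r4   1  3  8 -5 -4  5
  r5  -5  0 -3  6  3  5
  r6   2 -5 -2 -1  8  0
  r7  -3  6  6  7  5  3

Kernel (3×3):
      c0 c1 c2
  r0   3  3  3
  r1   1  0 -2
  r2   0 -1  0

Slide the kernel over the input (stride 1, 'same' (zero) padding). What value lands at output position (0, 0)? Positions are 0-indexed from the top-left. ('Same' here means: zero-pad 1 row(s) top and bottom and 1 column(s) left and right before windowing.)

The receptive field on the zero-padded input at this output position is [0 0 0 / 0 -4 0 / 0 1 -1]. Elementwise product with the kernel and sum: 0·3 + 0·3 + 0·3 + 0·1 + 0·-2 + 1·-1.

-1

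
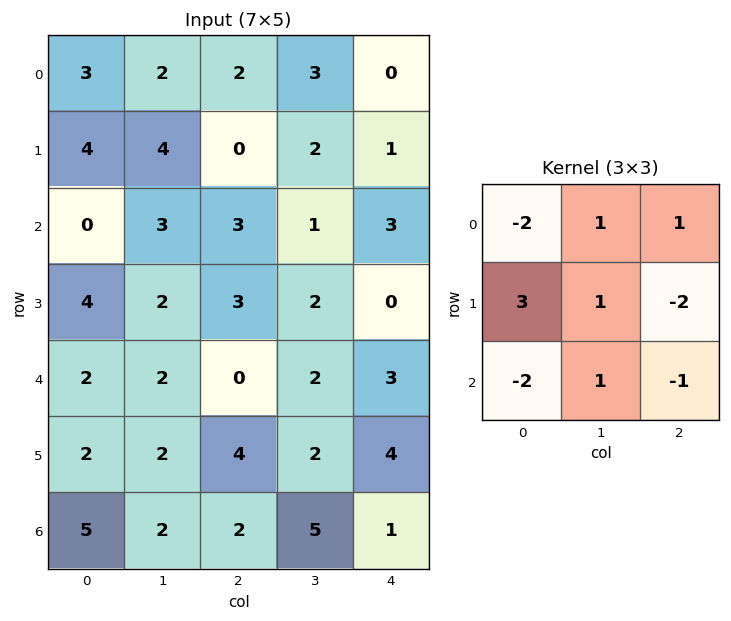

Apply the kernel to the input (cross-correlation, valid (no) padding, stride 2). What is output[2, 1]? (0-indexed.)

11

The receptive field on the input at this output position is [0 2 3 / 4 2 4 / 2 5 1]. Elementwise product with the kernel and sum: 0·-2 + 2·1 + 3·1 + 4·3 + 2·1 + 4·-2 + 2·-2 + 5·1 + 1·-1.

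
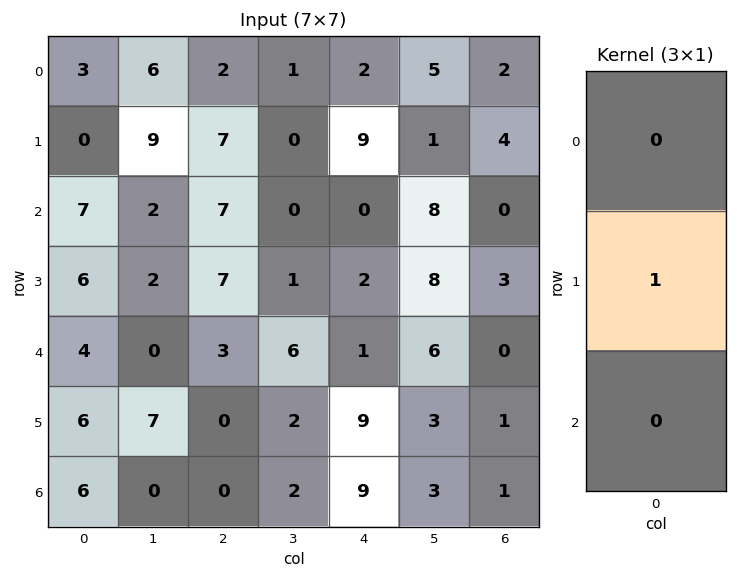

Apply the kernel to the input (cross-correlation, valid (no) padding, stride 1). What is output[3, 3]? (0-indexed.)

The receptive field on the input at this output position is [1 / 6 / 2]. Elementwise product with the kernel and sum: 6·1.

6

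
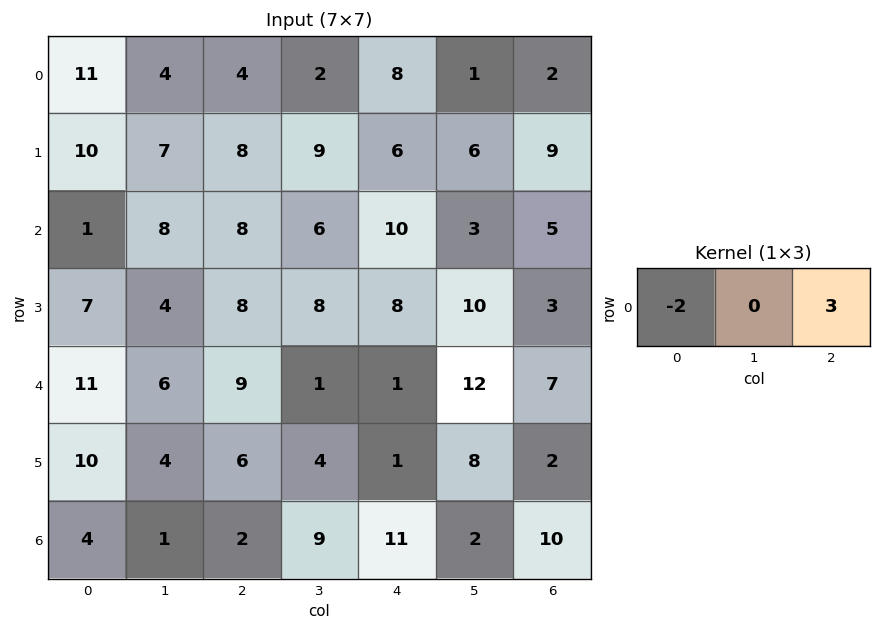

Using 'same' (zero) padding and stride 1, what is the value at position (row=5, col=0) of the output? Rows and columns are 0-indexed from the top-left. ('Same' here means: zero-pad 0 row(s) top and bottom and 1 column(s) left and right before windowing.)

12

The receptive field on the zero-padded input at this output position is [0 10 4]. Elementwise product with the kernel and sum: 0·-2 + 4·3.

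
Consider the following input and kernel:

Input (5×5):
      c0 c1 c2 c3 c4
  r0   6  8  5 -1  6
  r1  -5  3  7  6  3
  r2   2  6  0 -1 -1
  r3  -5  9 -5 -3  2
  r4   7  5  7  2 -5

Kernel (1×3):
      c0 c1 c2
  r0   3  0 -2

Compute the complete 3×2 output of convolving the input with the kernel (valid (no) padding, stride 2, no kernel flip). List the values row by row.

8 3
6 2
7 31

Output[0,0]: The receptive field on the input at this output position is [6 8 5]. Elementwise product with the kernel and sum: 6·3 + 5·-2.
Output[0,1]: The receptive field on the input at this output position is [5 -1 6]. Elementwise product with the kernel and sum: 5·3 + 6·-2.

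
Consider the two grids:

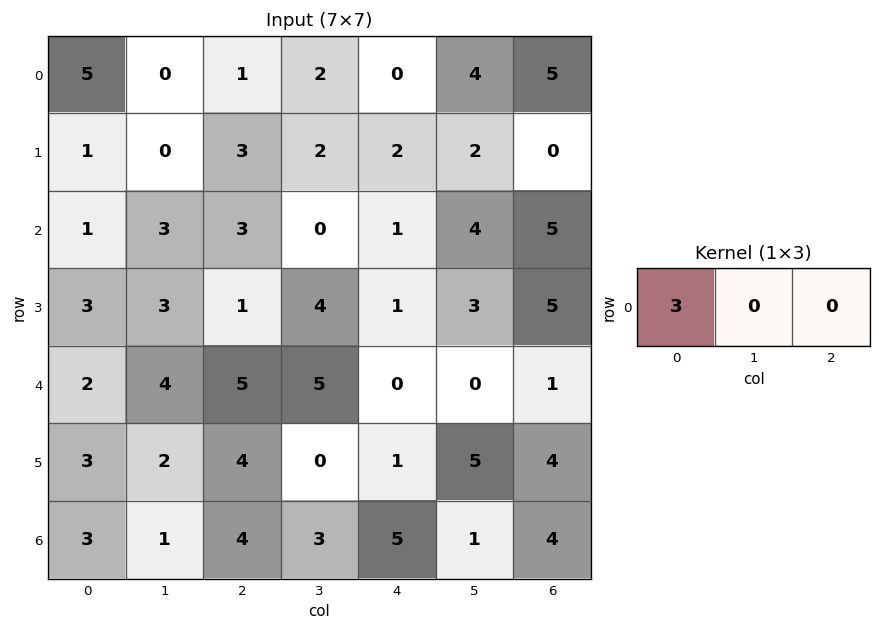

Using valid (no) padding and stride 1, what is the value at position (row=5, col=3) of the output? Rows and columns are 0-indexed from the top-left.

0

The receptive field on the input at this output position is [0 1 5]. Elementwise product with the kernel and sum: 0·3.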